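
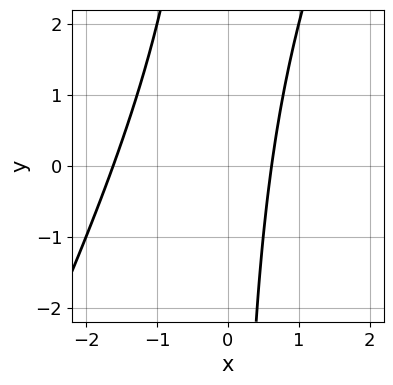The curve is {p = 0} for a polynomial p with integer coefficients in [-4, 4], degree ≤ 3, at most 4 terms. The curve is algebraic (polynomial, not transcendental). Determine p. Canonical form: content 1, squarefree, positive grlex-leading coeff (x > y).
2*x^2 - x*y + 2*x - 2

1. Degree: a generic line meets the curve in up to 2 points, so deg p = 2.
2. Checking where it meets the axes: it misses every integer gridline on the y-axis.
3. These observations pin down the coefficients.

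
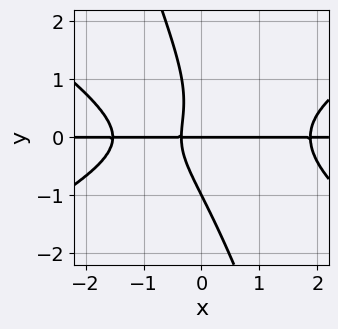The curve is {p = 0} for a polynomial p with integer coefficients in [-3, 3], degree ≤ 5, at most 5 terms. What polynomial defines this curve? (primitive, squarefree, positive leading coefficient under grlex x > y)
1. Degree: a generic line meets the curve in up to 4 points, so deg p = 4.
2. Observable constraints: among the integer gridlines, it crosses the y-axis at y ∈ {-1, 0}; the visible x-axis segment lies entirely on the curve.
3. The integer polynomial consistent with all of this is the stated p.

x^3*y - 3*x*y^3 - y^4 - 3*x*y - y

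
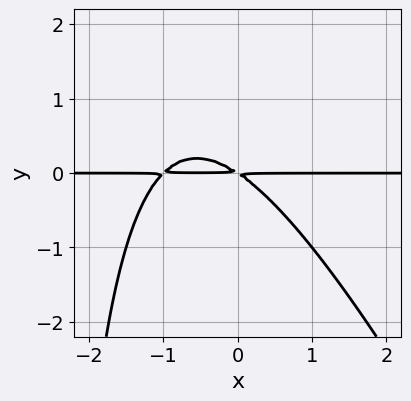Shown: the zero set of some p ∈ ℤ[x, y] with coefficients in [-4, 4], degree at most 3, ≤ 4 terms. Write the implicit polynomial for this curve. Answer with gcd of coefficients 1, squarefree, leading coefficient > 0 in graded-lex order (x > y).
Degree: a generic line meets the curve in up to 3 points, so deg p = 3.
From the visible intercepts: the visible x-axis segment lies entirely on the curve.
Together with the visible shape, these determine p as stated.

2*x^2*y + x*y^2 + 2*x*y + 3*y^2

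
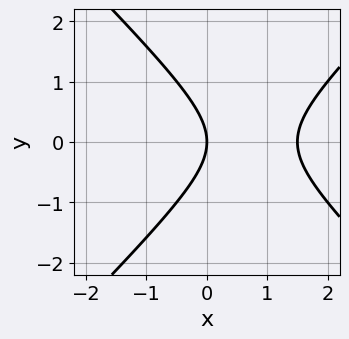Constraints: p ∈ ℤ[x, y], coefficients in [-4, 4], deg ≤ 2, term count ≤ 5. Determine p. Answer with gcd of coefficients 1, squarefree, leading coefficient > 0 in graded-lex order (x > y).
(a) The degree is 2 — the shape is more complex than any degree-1 curve.
(b) Symmetries: the y ↦ −y reflection is a symmetry, so y appears only in even powers.
(c) From the axis intercepts and sections: it meets the y-axis at y = 0 (among the integer gridlines); it crosses the x-axis at the gridline x = 0.
(d) Fitting integer coefficients to these (and the overall shape) gives p.

2*x^2 - 2*y^2 - 3*x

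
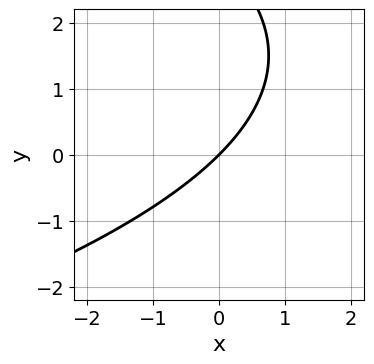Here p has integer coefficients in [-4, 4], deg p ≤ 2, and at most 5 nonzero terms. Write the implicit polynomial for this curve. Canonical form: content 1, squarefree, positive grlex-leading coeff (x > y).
First, the degree is 2 — no degree-1 curve has this shape.
Then, observable constraints: it meets the y-axis at y = 0 (among the integer gridlines); one x-axis crossing is at x = 0.
Finally, solving for integer coefficients yields p as stated.

y^2 + 3*x - 3*y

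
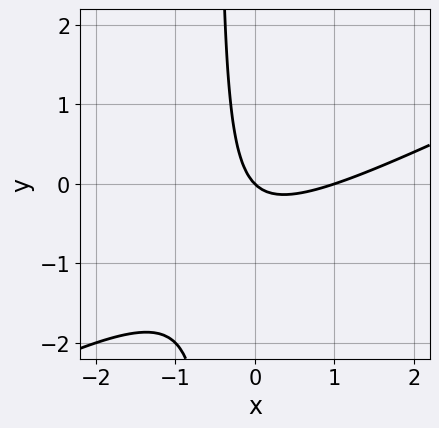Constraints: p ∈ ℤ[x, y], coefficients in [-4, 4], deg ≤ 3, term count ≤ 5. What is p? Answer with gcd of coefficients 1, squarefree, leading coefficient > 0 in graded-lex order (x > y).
x^2 - 2*x*y - x - y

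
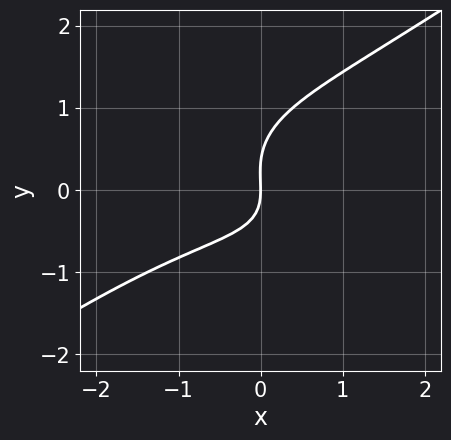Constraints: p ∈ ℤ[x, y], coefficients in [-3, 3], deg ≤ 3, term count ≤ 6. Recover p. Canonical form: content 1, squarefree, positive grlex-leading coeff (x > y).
deg p = 3. The shape is more complex than any degree-2 curve.
Observable constraints: it crosses the y-axis at the gridline y = 0; it crosses the x-axis at the gridline x = 0.
Putting this together gives p.

x^3 - 3*y^3 + 2*x*y + y^2 + 3*x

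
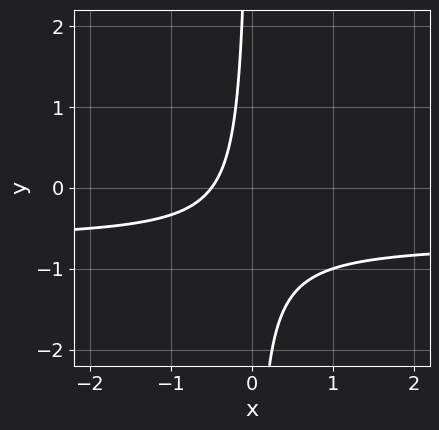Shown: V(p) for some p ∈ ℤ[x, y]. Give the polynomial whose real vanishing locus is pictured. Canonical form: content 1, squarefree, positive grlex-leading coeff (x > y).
3*x*y + 2*x + 1

(a) Degree: the shape is more complex than any degree-1 curve, so deg p = 2.
(b) Checking where it meets the axes: it misses every integer gridline on the y-axis.
(c) The integer polynomial consistent with all of this is the stated p.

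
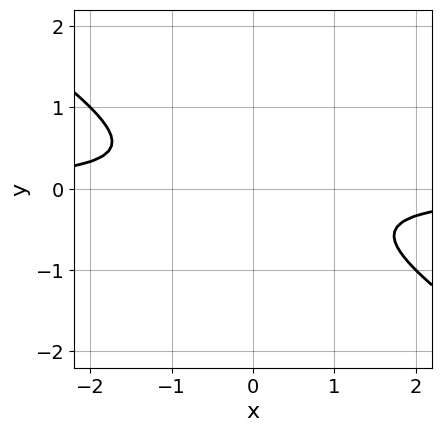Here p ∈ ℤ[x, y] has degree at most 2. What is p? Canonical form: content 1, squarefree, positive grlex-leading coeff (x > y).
2*x*y + 3*y^2 + 1

(a) The degree is 2 — no degree-1 curve has this shape.
(b) Observable constraints: no x-intercept at any integer in the box; no y-intercept at any integer in the box.
(c) Solving for integer coefficients yields p as stated.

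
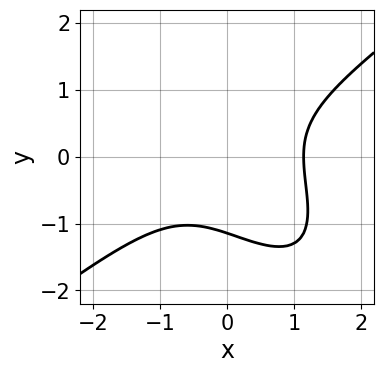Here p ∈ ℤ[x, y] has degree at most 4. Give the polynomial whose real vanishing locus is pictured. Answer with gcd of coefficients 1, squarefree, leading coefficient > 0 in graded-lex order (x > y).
1. The degree is 3 — the shape is more complex than any degree-2 curve.
2. Solving for integer coefficients yields p as stated.

2*x^3 - 2*x*y^2 - 2*y^3 - 3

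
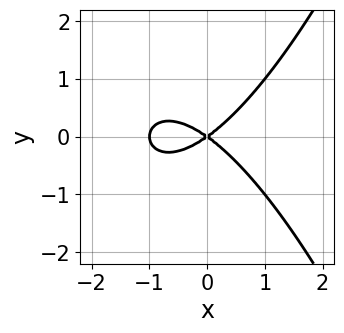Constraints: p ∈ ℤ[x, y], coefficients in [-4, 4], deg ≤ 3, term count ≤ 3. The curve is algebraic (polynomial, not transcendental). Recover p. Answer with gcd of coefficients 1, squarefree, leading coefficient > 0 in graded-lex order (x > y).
x^3 + x^2 - 2*y^2

First, deg p = 3.
Next, symmetries: mirror symmetry y ↦ −y ⇒ only even powers of y.
Then, checking where it meets the axes: it crosses the y-axis at the gridline y = 0; the x-axis gridline crossings are at x ∈ {-1, 0}.
Finally, putting this together gives p.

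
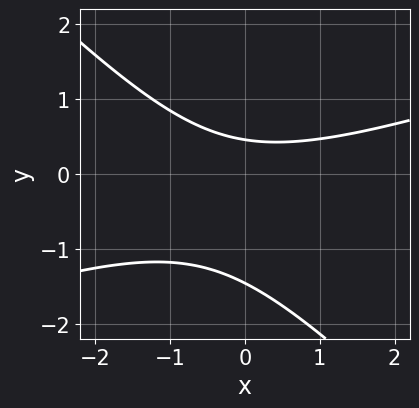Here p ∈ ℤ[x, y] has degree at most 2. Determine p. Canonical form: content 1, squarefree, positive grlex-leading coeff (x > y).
First, the degree is 2 — a generic line meets the curve in up to 2 points.
Then, from the axis intercepts and sections: it misses every integer gridline on the x-axis.
Finally, solving for integer coefficients yields p as stated.

x^2 - 2*x*y - 3*y^2 - 3*y + 2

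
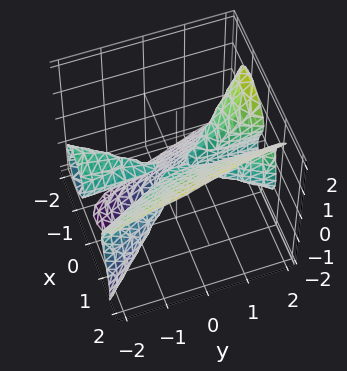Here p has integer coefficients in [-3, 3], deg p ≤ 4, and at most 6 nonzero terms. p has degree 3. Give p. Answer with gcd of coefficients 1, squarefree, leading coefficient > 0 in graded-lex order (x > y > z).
1. I count 2 distinct pieces. Treating them together as one polynomial.
2. Degree: a generic line meets the surface in up to 3 points, so deg p = 3.
3. Reading off the gridlines: one x-axis crossing is at x = 0; every point of the y-axis in the box is on the surface; it crosses the z-axis at the gridline z = 0.
4. Fitting integer coefficients to these (and the overall shape) gives p.

3*x^3 - x*y^2 + 2*y*z^2 - 2*z^3 - z^2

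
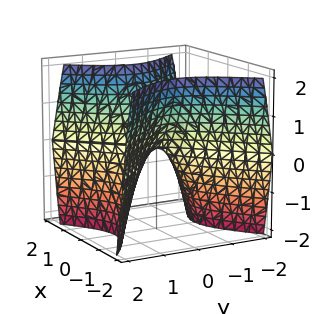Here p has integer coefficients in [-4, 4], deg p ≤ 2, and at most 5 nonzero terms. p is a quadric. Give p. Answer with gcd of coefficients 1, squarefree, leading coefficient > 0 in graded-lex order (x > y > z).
1. The degree is 2 — a hyperbolic paraboloid; a quadric.
2. Symmetries: mirror symmetry y ↦ −y ⇒ only even powers of y; it's symmetric under x → −x, forcing even powers of x.
3. Checking where it meets the axes: one z-axis crossing is at z = 0; one y-axis crossing is at y = 0; one x-axis crossing is at x = 0.
4. Assembling these constraints gives the stated polynomial.

3*x^2 - 3*y^2 - 2*z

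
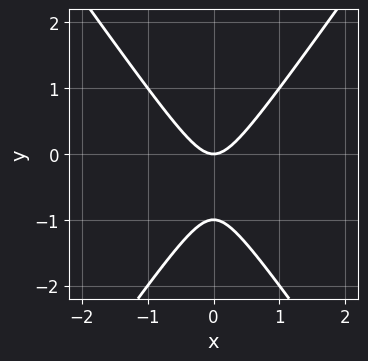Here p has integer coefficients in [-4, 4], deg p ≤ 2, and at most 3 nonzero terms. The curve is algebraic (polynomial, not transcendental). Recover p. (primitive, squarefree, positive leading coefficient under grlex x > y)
(a) deg p = 2.
(b) Symmetries: mirror symmetry x ↦ −x ⇒ only even powers of x.
(c) From the visible intercepts: the y-axis gridline crossings are at y ∈ {-1, 0}; it crosses the x-axis at the gridline x = 0.
(d) Solving for integer coefficients yields p as stated.

2*x^2 - y^2 - y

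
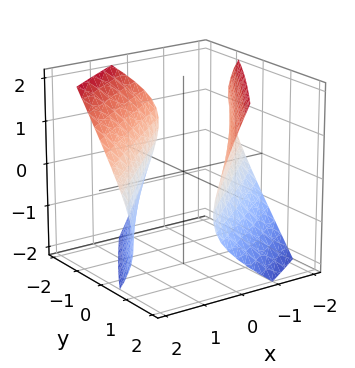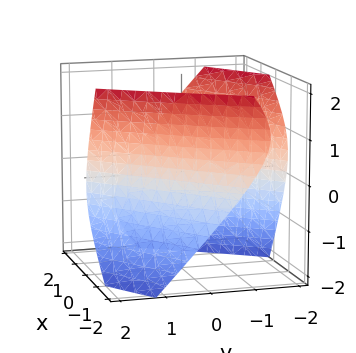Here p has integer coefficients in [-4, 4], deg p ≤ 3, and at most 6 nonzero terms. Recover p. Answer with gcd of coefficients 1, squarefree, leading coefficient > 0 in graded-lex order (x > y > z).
x^2 - 2*x*y - x*z + y^2 - z^2 - 2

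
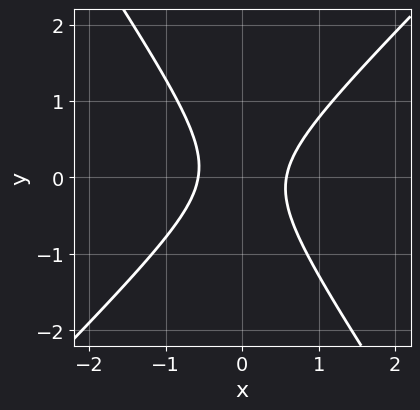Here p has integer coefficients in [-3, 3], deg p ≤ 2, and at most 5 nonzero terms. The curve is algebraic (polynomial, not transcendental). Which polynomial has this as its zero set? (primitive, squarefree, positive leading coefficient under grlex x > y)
deg p = 2. A generic line meets the curve in up to 2 points.
Observable constraints: no y-intercept at any integer in the box.
Assembling these constraints gives the stated polynomial.

3*x^2 - x*y - 2*y^2 - 1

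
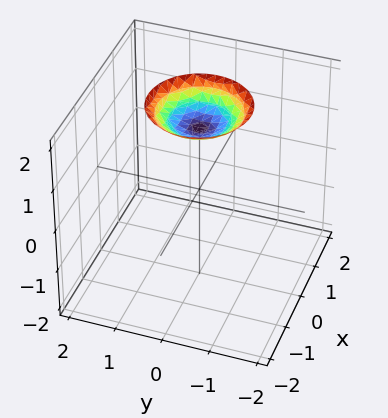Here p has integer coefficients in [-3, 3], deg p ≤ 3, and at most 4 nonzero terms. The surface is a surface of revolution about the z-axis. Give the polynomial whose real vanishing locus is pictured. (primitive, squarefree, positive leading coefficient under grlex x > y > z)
x^2 + y^2 - 2*z + 3

deg p = 2.
Symmetry: the surface is invariant under rotation about z: p = q(x² + y², z).
Against the integer gridlines: it misses every integer gridline on the x-axis; no y-intercept at any integer in the box.
Together with the visible shape, these determine p as stated.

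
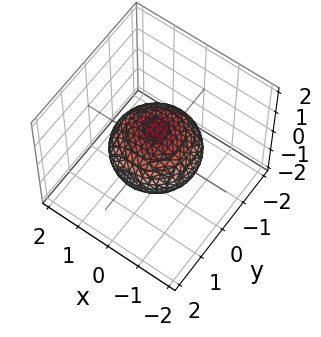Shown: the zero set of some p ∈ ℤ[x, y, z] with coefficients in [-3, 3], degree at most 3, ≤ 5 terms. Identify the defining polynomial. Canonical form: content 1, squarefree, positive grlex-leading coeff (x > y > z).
2*x^2 + 2*y^2 + 3*z^2 - 3

deg p = 2. A closed, bounded, convex surface; a quadric.
Symmetries: the surface is invariant under rotation about z: p = q(x² + y², z); mirror symmetry z ↦ −z ⇒ only even powers of z.
From the axis intercepts and sections: among the integer gridlines, it crosses the z-axis at z ∈ {-1, 1}; a circular section at z = 0 has radius between 1 and 2.
These observations pin down the coefficients.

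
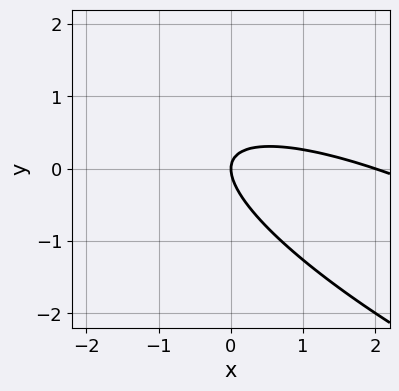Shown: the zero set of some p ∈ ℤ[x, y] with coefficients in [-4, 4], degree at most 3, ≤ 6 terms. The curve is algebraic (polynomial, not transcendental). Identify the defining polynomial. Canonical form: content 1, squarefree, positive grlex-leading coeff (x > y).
x^2 + 3*x*y + 3*y^2 - 2*x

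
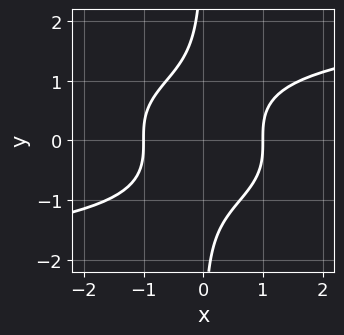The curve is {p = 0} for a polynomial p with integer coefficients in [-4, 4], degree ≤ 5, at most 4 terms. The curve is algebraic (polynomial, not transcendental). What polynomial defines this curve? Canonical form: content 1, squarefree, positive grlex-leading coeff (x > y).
x*y^3 - x^2 + 1

Degree: no degree-3 curve has this shape, so deg p = 4.
Observable constraints: the x-axis gridline crossings are at x ∈ {-1, 1}; it misses every integer gridline on the y-axis.
Putting this together gives p.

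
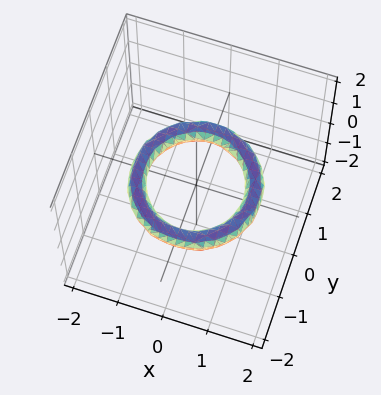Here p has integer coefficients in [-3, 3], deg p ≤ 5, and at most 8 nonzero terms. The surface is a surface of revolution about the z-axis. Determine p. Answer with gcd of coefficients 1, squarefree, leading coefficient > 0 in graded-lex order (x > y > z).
First, the degree is 4 — no degree-3 surface has this shape.
Then, symmetries: every cross-section ⟂ z is a circle, so x, y appear only via x² + y².
Then, observable constraints: among the integer gridlines, it crosses the x-axis at x ∈ {-1, 1}; the surface avoids every integer z-axis point in the box; the y-axis gridline crossings are at y ∈ {-1, 1}; a circular section at z = 0 has radius exactly 1.
Finally, fitting integer coefficients to these (and the overall shape) gives p.

x^4 + 2*x^2*y^2 + y^4 - 3*x^2 - 3*y^2 + 3*z^2 + 2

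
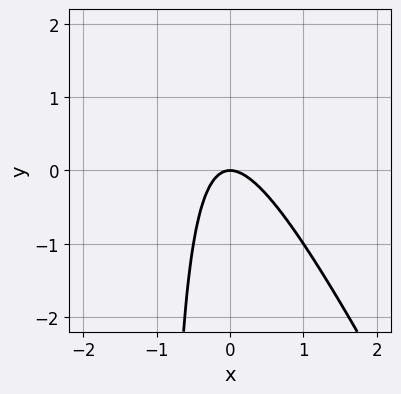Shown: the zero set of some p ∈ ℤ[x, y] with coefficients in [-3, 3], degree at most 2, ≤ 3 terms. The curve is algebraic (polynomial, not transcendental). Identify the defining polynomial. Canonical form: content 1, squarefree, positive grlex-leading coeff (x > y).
2*x^2 + x*y + y

Degree: the shape is more complex than any degree-1 curve, so deg p = 2.
Reading off the gridlines: it crosses the y-axis at the gridline y = 0; it crosses the x-axis at the gridline x = 0.
Assembling these constraints gives the stated polynomial.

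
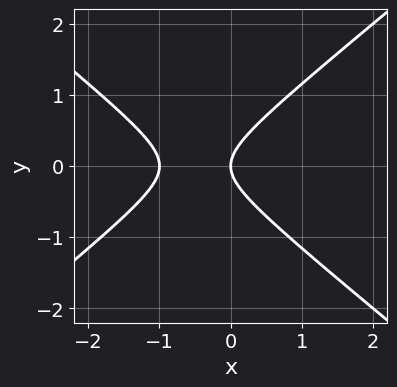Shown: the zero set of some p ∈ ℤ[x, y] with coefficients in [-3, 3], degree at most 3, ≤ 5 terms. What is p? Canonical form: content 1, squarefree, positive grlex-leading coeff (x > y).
2*x^2 - 3*y^2 + 2*x

1. The degree is 2 — the shape is more complex than any degree-1 curve.
2. Symmetries: mirror symmetry y ↦ −y ⇒ only even powers of y.
3. Against the integer gridlines: one y-axis crossing is at y = 0; the x-axis gridline crossings are at x ∈ {-1, 0}.
4. Solving for integer coefficients yields p as stated.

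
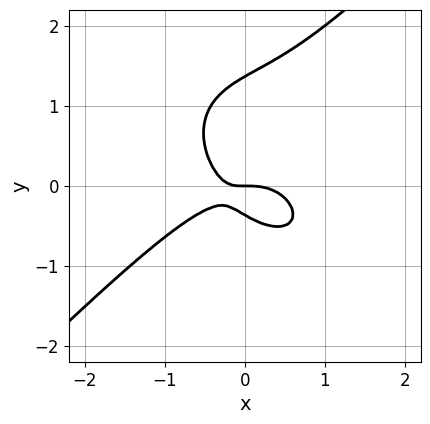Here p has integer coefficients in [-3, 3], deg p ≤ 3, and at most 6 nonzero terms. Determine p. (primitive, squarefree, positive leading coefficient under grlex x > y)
(a) deg p = 3.
(b) Checking where it meets the axes: it meets the x-axis at x = 0 (among the integer gridlines); it meets the y-axis at y = 0 (among the integer gridlines).
(c) Together with the visible shape, these determine p as stated.

2*x^3 - 2*y^3 + 2*x*y + 2*y^2 + y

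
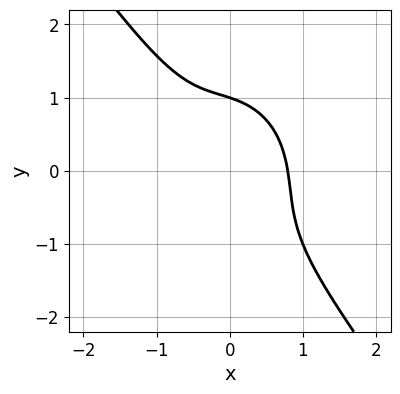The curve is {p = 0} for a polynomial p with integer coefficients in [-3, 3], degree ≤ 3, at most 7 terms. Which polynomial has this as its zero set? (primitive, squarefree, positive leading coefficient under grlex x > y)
1. The degree is 3 — the shape is more complex than any degree-2 curve.
2. Observable constraints: it meets the y-axis at y = 1 (among the integer gridlines).
3. Assembling these constraints gives the stated polynomial.

2*x^3 + x^2*y + x*y^2 + y^3 - 1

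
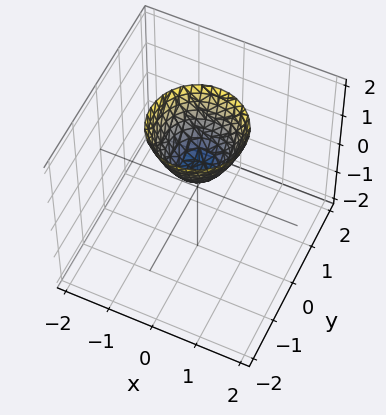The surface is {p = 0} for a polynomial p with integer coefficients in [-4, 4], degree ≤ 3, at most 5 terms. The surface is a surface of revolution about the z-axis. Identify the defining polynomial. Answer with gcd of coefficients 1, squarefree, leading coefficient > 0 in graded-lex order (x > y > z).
1. deg p = 2.
2. Symmetries: rotational symmetry about the z-axis ⇒ p depends on x, y only through x² + y².
3. Observable constraints: the surface avoids every integer y-axis point in the box; a circular section at z = 2 has radius exactly 1.
4. Solving for integer coefficients yields p as stated.

3*x^2 + 3*y^2 - 2*z + 1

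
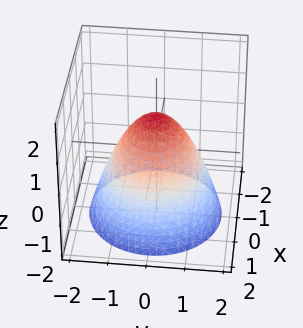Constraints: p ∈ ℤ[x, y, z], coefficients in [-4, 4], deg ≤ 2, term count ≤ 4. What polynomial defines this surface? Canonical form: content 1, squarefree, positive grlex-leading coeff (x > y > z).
x^2 + y^2 + z - 1

(a) deg p = 2. A generic line meets the surface in up to 2 points.
(b) Symmetries: rotational symmetry about the z-axis ⇒ p depends on x, y only through x² + y².
(c) From the axis intercepts and sections: it crosses the z-axis at the gridline z = 1; a circular section at z = -1 has radius between 1 and 2.
(d) Matching integer coefficients to the picture gives p. Check: (1, 0, 0) on the x-axis lies on the surface, and p(1, 0, 0) = 0. ✓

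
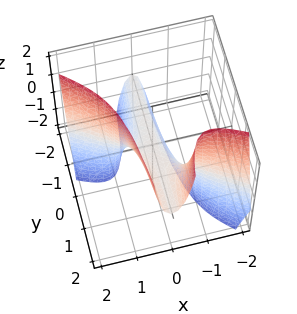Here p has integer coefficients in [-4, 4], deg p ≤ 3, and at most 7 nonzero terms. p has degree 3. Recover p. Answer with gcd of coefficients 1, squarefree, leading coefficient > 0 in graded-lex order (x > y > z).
2*x^3 + 3*x^2*y + x^2*z - x^2 - z

1. Degree: no degree-2 surface has this shape, so deg p = 3.
2. Checking where it meets the axes: the visible y-axis segment lies entirely on the surface; it meets the z-axis at z = 0 (among the integer gridlines).
3. Assembling these constraints gives the stated polynomial.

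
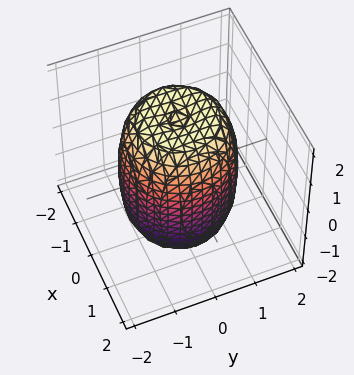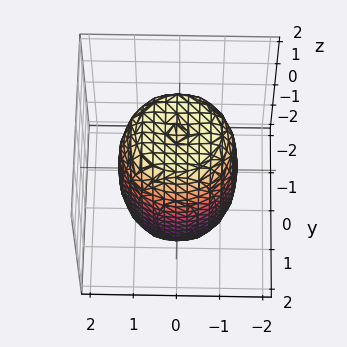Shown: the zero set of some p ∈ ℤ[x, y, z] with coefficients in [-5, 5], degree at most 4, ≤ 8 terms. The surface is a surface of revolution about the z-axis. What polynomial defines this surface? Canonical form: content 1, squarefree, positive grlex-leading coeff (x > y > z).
2*x^4 + 4*x^2*y^2 + 2*y^4 - 2*x^2 - 2*y^2 + z^2 - 3

(a) Degree: no degree-3 surface has this shape, so deg p = 4.
(b) By symmetry, the z-axis is an axis of rotation, so x and y enter only as x² + y².
(c) Against the integer gridlines: a circular section at z = 1 has radius between 1 and 2.
(d) Putting this together gives p.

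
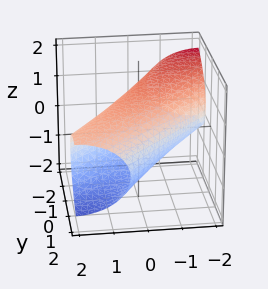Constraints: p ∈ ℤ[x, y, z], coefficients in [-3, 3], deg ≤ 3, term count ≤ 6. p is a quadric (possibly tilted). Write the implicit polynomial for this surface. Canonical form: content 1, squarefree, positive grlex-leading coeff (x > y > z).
x^2 - 2*x*y + y^2 + y*z + 2*z^2 - 2

(a) The degree is 2 — a generic line meets the surface in up to 2 points.
(b) Checking where it meets the axes: the z-axis gridline crossings are at z ∈ {-1, 1}.
(c) Together with the visible shape, these determine p as stated.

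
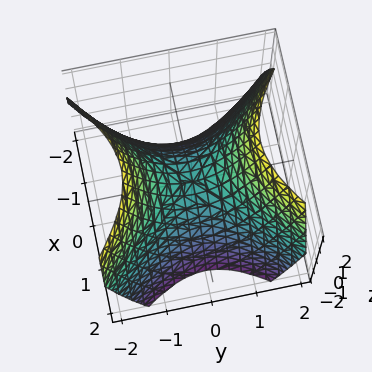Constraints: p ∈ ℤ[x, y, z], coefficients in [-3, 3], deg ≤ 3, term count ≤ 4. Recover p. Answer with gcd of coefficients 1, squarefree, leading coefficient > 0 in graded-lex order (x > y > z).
x^2 - y^2 + z

First, degree: a hyperbolic paraboloid; a quadric, so deg p = 2.
Next, symmetries: mirror symmetry y ↦ −y ⇒ only even powers of y; it's symmetric under x → −x, forcing even powers of x.
Then, checking where it meets the axes: it crosses the x-axis at the gridline x = 0; one z-axis crossing is at z = 0.
Finally, together with the visible shape, these determine p as stated.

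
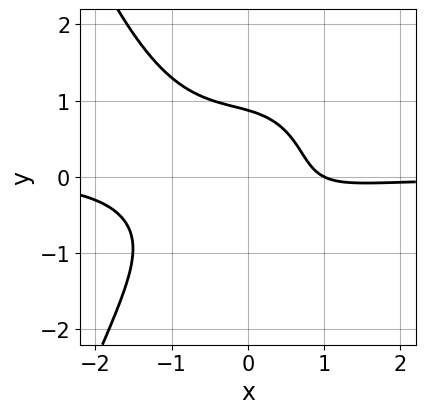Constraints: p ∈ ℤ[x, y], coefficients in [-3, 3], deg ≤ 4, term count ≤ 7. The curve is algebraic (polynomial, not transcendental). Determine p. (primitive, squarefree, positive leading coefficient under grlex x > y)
3*x^3*y + x^2*y + 3*y^3 + 2*x - 2

1. Degree: the shape is more complex than any degree-3 curve, so deg p = 4.
2. From the visible intercepts: it meets the x-axis at x = 1 (among the integer gridlines).
3. Together with the visible shape, these determine p as stated.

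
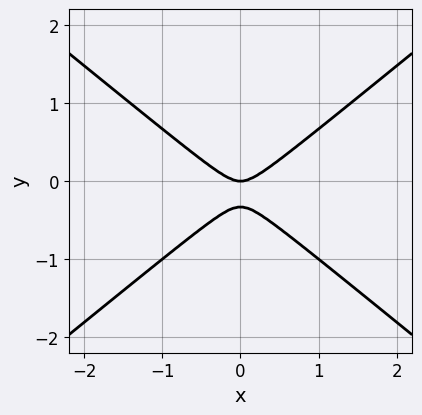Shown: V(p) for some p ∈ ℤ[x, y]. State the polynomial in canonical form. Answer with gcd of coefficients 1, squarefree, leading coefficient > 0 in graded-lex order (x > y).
2*x^2 - 3*y^2 - y

First, deg p = 2.
Then, symmetries: it's symmetric under x → −x, forcing even powers of x.
Then, checking where it meets the axes: it crosses the y-axis at the gridline y = 0; it crosses the x-axis at the gridline x = 0.
Finally, matching integer coefficients to the picture gives p.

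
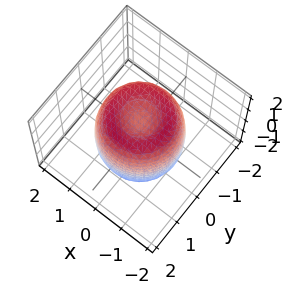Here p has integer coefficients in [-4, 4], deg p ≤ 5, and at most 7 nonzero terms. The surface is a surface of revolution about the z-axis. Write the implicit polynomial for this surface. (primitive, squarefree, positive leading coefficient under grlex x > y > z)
First, deg p = 4.
Next, symmetries: the z-axis is an axis of rotation, so x and y enter only as x² + y².
Next, against the integer gridlines: a circular section at z = 1 has radius between 1 and 2; among the integer gridlines, it crosses the z-axis at z ∈ {-1, 1}.
Finally, matching integer coefficients to the picture gives p.

2*x^4 + 4*x^2*y^2 + 2*y^4 - 3*x^2 - 3*y^2 + z^2 - 1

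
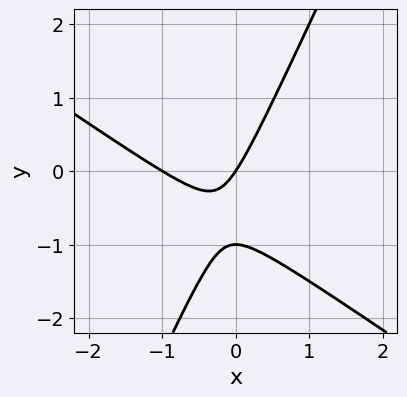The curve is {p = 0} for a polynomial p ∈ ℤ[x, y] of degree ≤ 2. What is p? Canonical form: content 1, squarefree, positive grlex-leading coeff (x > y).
3*x^2 + 3*x*y - 2*y^2 + 3*x - 2*y

(a) Degree: no degree-1 curve has this shape, so deg p = 2.
(b) Reading off the gridlines: among the integer gridlines, it crosses the y-axis at y ∈ {-1, 0}; the x-axis gridline crossings are at x ∈ {-1, 0}.
(c) Together with the visible shape, these determine p as stated.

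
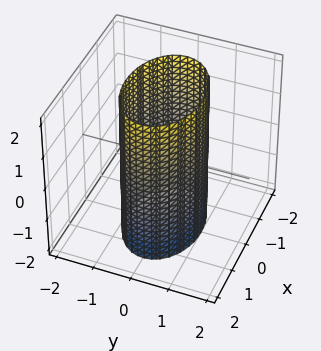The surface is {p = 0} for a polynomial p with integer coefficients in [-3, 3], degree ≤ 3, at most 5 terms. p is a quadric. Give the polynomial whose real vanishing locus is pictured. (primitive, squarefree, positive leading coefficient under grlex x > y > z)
x^2 + 2*y^2 - 2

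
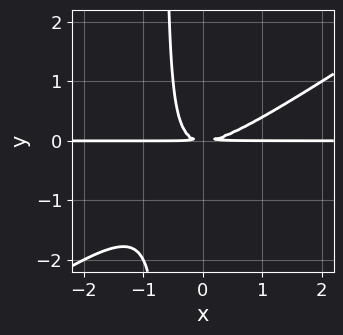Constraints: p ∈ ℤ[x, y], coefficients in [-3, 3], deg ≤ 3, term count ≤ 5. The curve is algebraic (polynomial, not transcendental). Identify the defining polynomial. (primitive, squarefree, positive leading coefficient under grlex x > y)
2*x^2*y - 3*x*y^2 - 2*y^2

(a) The degree is 3 — a generic line meets the curve in up to 3 points.
(b) Observable constraints: the visible x-axis segment lies entirely on the curve.
(c) Putting this together gives p.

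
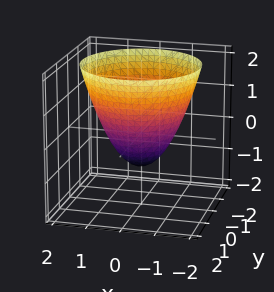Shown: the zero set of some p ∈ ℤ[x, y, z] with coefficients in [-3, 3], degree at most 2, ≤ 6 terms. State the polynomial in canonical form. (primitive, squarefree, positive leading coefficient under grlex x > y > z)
x^2 + y^2 - z - 1

(a) deg p = 2. A generic line meets the surface in up to 2 points.
(b) Symmetries: rotational symmetry about the z-axis ⇒ p depends on x, y only through x² + y².
(c) From the visible intercepts: a circular section at z = 2 has radius between 1 and 2; among the integer gridlines, it crosses the x-axis at x ∈ {-1, 1}; one z-axis crossing is at z = -1; among the integer gridlines, it crosses the y-axis at y ∈ {-1, 1}.
(d) Fitting integer coefficients to these (and the overall shape) gives p.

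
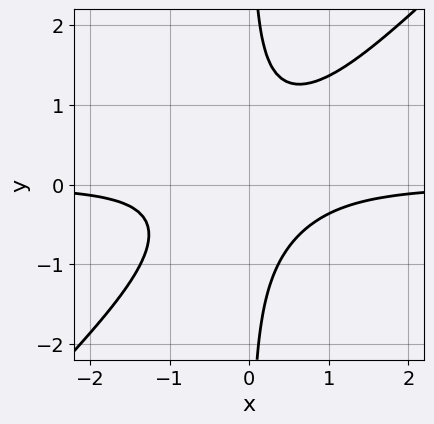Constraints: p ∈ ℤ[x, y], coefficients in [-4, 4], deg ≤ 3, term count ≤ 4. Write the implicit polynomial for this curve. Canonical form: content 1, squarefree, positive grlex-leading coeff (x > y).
1. deg p = 3.
2. Observable constraints: no x-intercept at any integer in the box; no y-intercept at any integer in the box.
3. Assembling these constraints gives the stated polynomial.

2*x^2*y - 2*x*y^2 + 1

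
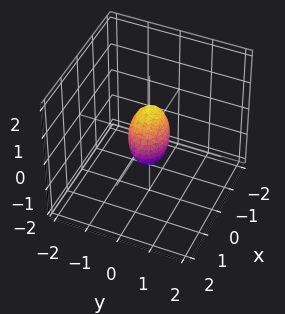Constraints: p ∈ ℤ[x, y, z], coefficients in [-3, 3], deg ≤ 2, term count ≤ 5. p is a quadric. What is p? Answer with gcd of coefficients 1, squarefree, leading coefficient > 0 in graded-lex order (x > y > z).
2*x^2 + 3*y^2 + z^2 - 1

deg p = 2.
Symmetries: mirror symmetry z ↦ −z ⇒ only even powers of z; it's symmetric under x → −x, forcing even powers of x; the y ↦ −y reflection is a symmetry, so y appears only in even powers.
From the axis intercepts and sections: the z-axis gridline crossings are at z ∈ {-1, 1}.
Assembling these constraints gives the stated polynomial.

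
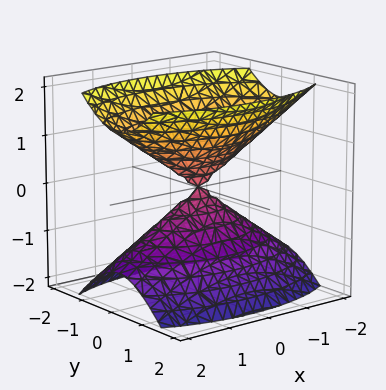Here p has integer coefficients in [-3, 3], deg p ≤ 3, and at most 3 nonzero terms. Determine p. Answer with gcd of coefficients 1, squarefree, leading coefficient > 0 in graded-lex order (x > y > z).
First, the picture has 2 separate pieces. Treating them together as one polynomial.
Then, the degree is 2 — a double cone through the origin; a quadric.
Next, symmetries: it's symmetric under z → −z, forcing even powers of z; mirror symmetry y ↦ −y ⇒ only even powers of y; the x ↦ −x reflection is a symmetry, so x appears only in even powers.
Then, reading off the gridlines: one x-axis crossing is at x = 0; one z-axis crossing is at z = 0; it meets the y-axis at y = 0 (among the integer gridlines).
Finally, assembling these constraints gives the stated polynomial.

x^2 + 3*y^2 - 2*z^2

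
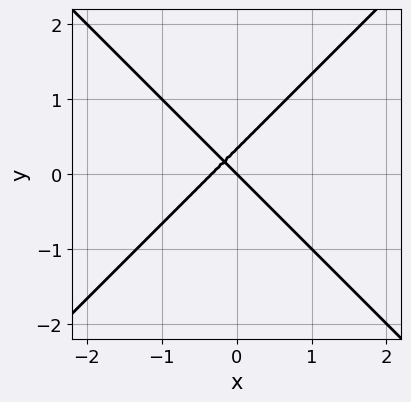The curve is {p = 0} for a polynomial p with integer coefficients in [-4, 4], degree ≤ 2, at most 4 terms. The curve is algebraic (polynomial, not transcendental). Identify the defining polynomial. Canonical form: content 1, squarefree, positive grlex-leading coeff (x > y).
deg p = 2.
Checking where it meets the axes: it meets the y-axis at y = 0 (among the integer gridlines); one x-axis crossing is at x = 0.
Assembling these constraints gives the stated polynomial.

3*x^2 - 3*y^2 + x + y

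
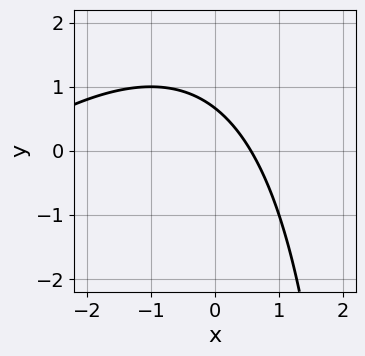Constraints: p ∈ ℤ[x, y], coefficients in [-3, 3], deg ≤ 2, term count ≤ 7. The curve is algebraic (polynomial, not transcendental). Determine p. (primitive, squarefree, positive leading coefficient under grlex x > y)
First, deg p = 2. The shape is more complex than any degree-1 curve.
Finally, putting this together gives p.

x^2 - x*y + 3*x + 3*y - 2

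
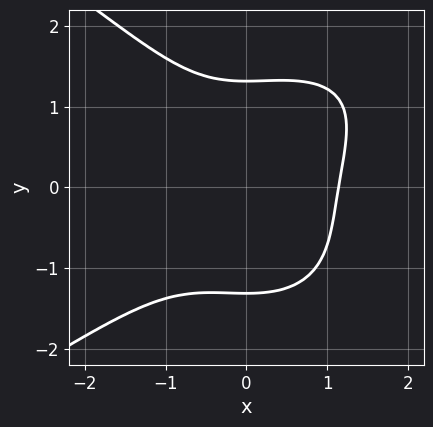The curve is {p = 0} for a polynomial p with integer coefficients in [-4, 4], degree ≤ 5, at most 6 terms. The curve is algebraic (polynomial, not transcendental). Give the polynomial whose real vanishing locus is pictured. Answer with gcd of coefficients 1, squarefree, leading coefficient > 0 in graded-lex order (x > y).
y^4 + 2*x^3 - x^2*y - 3

(a) The degree is 4 — no degree-3 curve has this shape.
(b) The integer polynomial consistent with all of this is the stated p.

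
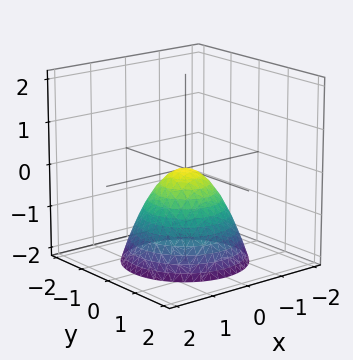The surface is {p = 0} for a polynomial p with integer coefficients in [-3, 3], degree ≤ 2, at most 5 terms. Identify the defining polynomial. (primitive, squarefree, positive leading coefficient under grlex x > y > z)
x^2 + y^2 + z

Degree: a single bowl opening along one axis; a quadric, so deg p = 2.
Symmetries: every cross-section ⟂ z is a circle, so x, y appear only via x² + y².
Checking where it meets the axes: one y-axis crossing is at y = 0; it meets the x-axis at x = 0 (among the integer gridlines); it crosses the z-axis at the gridline z = 0; a circular section at z = -1 has radius exactly 1.
Fitting integer coefficients to these (and the overall shape) gives p.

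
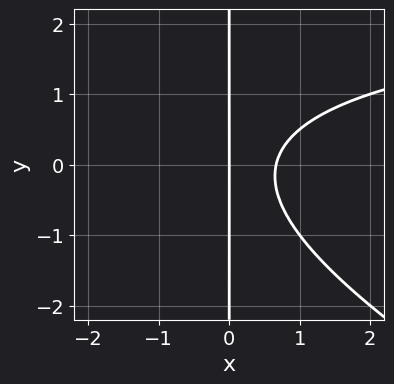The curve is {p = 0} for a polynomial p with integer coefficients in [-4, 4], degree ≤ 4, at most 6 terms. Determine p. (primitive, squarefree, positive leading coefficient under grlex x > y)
(a) deg p = 3. The shape is more complex than any degree-2 curve.
(b) Checking where it meets the axes: it crosses the x-axis at the gridline x = 0; every point of the y-axis in the box is on the curve.
(c) Matching integer coefficients to the picture gives p.

x^2*y + 2*x*y^2 - 3*x^2 + 2*x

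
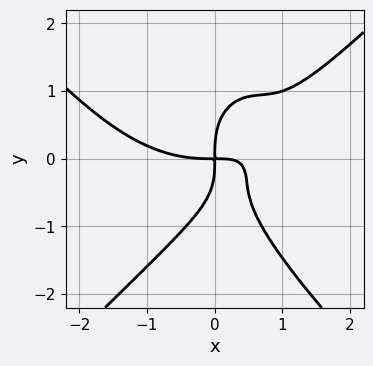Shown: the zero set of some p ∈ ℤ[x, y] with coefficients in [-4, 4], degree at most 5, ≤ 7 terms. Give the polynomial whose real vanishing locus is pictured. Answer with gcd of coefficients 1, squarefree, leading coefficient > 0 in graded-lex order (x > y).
x^4 - y^4 - 3*x^2*y + x*y^2 + 2*x*y

1. Degree: the shape is more complex than any degree-3 curve, so deg p = 4.
2. Observable constraints: it crosses the x-axis at the gridline x = 0; it meets the y-axis at y = 0 (among the integer gridlines).
3. The integer polynomial consistent with all of this is the stated p.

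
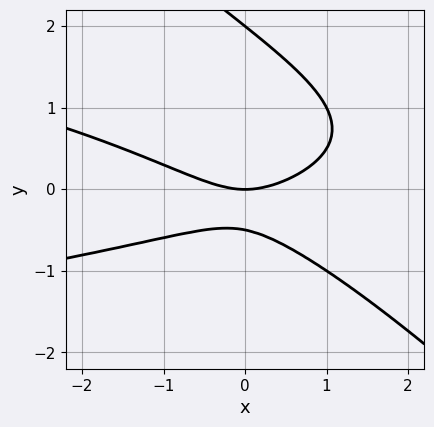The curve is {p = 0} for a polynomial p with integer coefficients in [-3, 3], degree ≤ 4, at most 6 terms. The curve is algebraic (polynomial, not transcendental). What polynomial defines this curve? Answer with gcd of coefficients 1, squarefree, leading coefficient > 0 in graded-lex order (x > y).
deg p = 3.
Reading off the gridlines: it meets the x-axis at x = 0 (among the integer gridlines); the y-axis gridline crossings are at y ∈ {0, 2}.
Assembling these constraints gives the stated polynomial.

2*x*y^2 + 2*y^3 + x^2 - 3*y^2 - 2*y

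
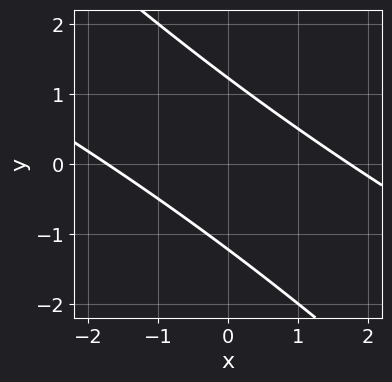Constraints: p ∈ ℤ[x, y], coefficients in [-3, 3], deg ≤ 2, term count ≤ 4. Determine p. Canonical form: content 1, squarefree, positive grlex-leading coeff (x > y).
(a) deg p = 2. No degree-1 curve has this shape.
(b) The integer polynomial consistent with all of this is the stated p.

x^2 + 3*x*y + 2*y^2 - 3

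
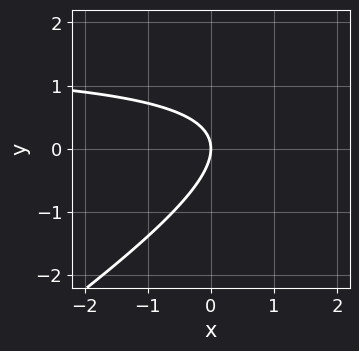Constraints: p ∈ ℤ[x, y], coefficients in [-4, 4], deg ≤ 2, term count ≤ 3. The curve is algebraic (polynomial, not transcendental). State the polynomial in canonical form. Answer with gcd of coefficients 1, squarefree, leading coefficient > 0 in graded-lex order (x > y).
2*x*y - 3*y^2 - 3*x

First, degree: no degree-1 curve has this shape, so deg p = 2.
Next, from the visible intercepts: it crosses the x-axis at the gridline x = 0; it crosses the y-axis at the gridline y = 0.
Finally, the integer polynomial consistent with all of this is the stated p.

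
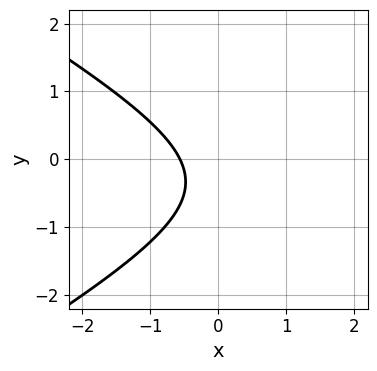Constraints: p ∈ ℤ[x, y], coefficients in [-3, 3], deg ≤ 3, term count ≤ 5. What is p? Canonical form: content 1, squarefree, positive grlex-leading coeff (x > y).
x^2 - 3*y^2 - 3*x - 2*y - 2

The degree is 2 — no degree-1 curve has this shape.
From the axis intercepts and sections: no y-intercept at any integer in the box.
Assembling these constraints gives the stated polynomial.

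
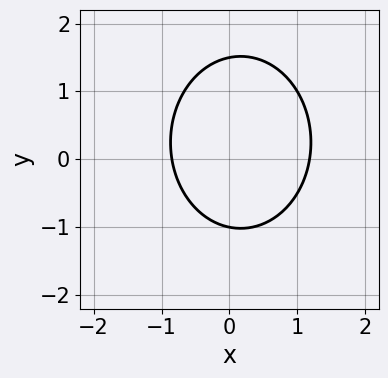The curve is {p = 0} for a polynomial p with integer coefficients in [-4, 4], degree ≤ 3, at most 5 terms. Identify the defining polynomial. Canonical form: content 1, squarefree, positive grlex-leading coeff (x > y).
1. Degree: the shape is more complex than any degree-1 curve, so deg p = 2.
2. Observable constraints: it meets the y-axis at y = -1 (among the integer gridlines).
3. Matching integer coefficients to the picture gives p.

3*x^2 + 2*y^2 - x - y - 3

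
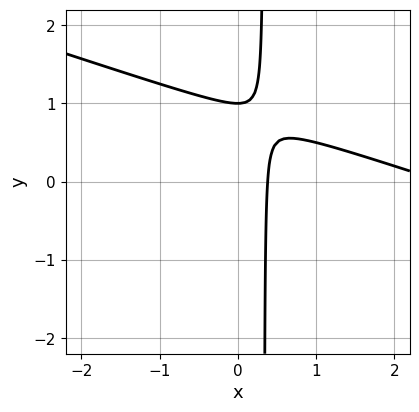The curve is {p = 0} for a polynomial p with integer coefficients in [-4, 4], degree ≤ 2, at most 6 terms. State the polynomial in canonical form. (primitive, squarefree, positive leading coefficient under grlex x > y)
x^2 + 3*x*y - 3*x - y + 1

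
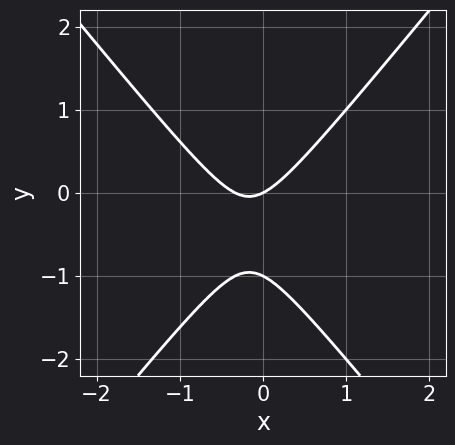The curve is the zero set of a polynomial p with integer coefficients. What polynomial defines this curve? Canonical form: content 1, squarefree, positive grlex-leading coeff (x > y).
3*x^2 - 2*y^2 + x - 2*y

(a) deg p = 2. The shape is more complex than any degree-1 curve.
(b) From the axis intercepts and sections: the y-axis gridline crossings are at y ∈ {-1, 0}; it crosses the x-axis at the gridline x = 0.
(c) Together with the visible shape, these determine p as stated.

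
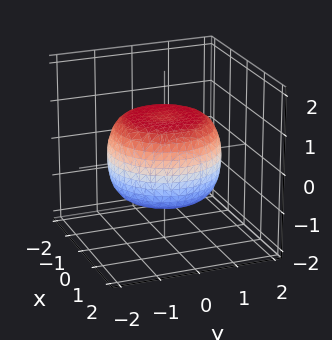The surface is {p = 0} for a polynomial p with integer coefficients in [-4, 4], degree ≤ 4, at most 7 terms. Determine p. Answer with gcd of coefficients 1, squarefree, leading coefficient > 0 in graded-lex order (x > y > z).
First, the degree is 4 — the shape is more complex than any degree-3 surface.
Then, symmetries: the surface is invariant under rotation about z: p = q(x² + y², z).
Then, observable constraints: the z-axis gridline crossings are at z ∈ {-1, 1}; a circular section at z = -1 has radius exactly 1.
Finally, these observations pin down the coefficients.

x^4 + 2*x^2*y^2 + y^4 - x^2 - y^2 + 2*z^2 - 2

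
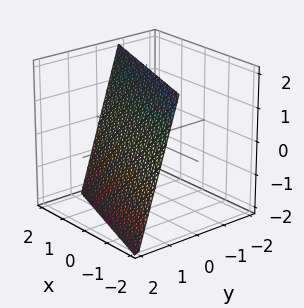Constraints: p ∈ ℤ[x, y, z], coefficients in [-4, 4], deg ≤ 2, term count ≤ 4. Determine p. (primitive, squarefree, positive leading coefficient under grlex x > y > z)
x + 3*y + z - 2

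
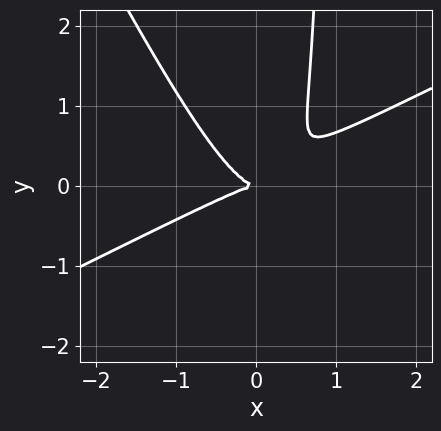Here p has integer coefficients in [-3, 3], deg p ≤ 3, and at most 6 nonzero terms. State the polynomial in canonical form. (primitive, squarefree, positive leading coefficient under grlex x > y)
The degree is 3 — the shape is more complex than any degree-2 curve.
Checking where it meets the axes: one x-axis crossing is at x = 0; it crosses the y-axis at the gridline y = 0.
Together with the visible shape, these determine p as stated.

2*x^3 - 3*x^2*y - 2*x*y^2 + 2*y^2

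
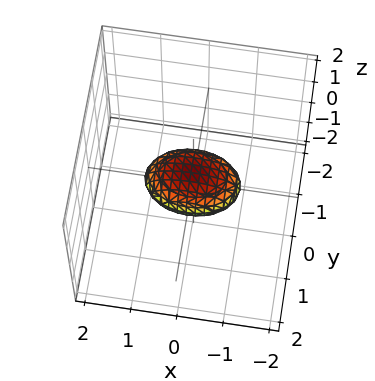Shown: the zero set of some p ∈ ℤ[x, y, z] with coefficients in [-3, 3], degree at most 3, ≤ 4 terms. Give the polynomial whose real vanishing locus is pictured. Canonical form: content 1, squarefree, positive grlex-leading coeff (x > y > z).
x^2 + 2*y^2 + 3*z^2 - 1

(a) deg p = 2. A closed, bounded, convex surface; a quadric.
(b) Symmetries: mirror symmetry x ↦ −x ⇒ only even powers of x; it's symmetric under y → −y, forcing even powers of y; mirror symmetry z ↦ −z ⇒ only even powers of z.
(c) Reading off the gridlines: among the integer gridlines, it crosses the x-axis at x ∈ {-1, 1}.
(d) Fitting integer coefficients to these (and the overall shape) gives p.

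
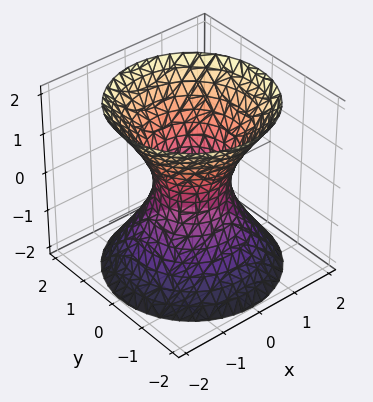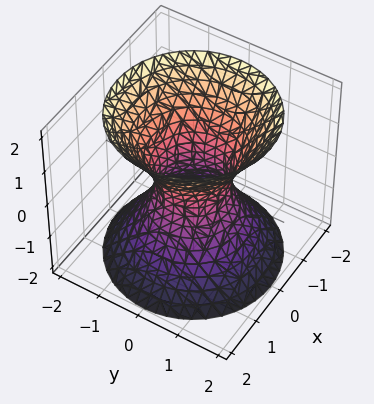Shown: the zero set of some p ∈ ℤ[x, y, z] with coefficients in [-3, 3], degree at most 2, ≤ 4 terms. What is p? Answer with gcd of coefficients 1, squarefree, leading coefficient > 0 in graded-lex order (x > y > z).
(a) deg p = 2. An hourglass — one-sheet hyperboloid; a quadric.
(b) Symmetries: mirror symmetry z ↦ −z ⇒ only even powers of z; the surface is invariant under rotation about z: p = q(x² + y², z).
(c) Reading off the gridlines: a circular section at z = 2 has radius between 1 and 2; it misses every integer gridline on the z-axis.
(d) The integer polynomial consistent with all of this is the stated p.

3*x^2 + 3*y^2 - 2*z^2 - 2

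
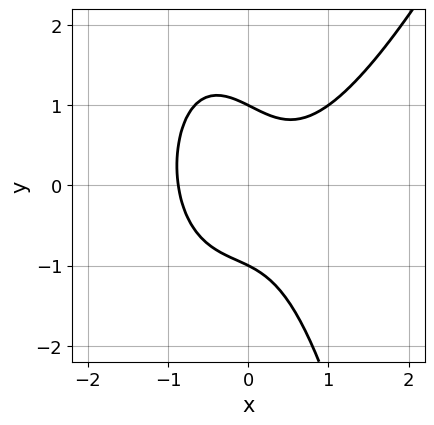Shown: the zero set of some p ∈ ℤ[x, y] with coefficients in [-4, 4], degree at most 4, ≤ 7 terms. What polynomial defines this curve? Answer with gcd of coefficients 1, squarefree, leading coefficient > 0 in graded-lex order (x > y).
3*x^3 - x^2*y - 2*x*y - 2*y^2 + 2

1. Degree: the shape is more complex than any degree-2 curve, so deg p = 3.
2. Checking where it meets the axes: the y-axis gridline crossings are at y ∈ {-1, 1}.
3. Fitting integer coefficients to these (and the overall shape) gives p.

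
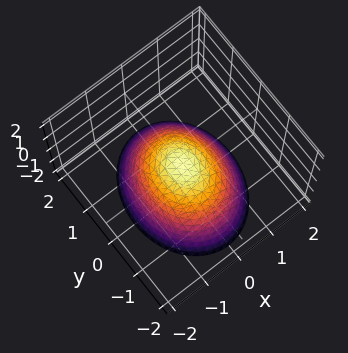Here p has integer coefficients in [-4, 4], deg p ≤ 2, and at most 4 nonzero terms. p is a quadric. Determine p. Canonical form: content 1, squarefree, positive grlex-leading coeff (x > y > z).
First, the degree is 2 — a single bowl opening along one axis; a quadric.
Then, symmetries: it's symmetric under x → −x, forcing even powers of x; the y ↦ −y reflection is a symmetry, so y appears only in even powers.
Then, reading off the gridlines: it crosses the y-axis at the gridline y = 0; it crosses the x-axis at the gridline x = 0; it crosses the z-axis at the gridline z = 0.
Finally, putting this together gives p.

3*x^2 + 2*y^2 + 3*z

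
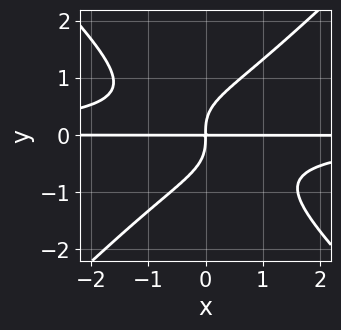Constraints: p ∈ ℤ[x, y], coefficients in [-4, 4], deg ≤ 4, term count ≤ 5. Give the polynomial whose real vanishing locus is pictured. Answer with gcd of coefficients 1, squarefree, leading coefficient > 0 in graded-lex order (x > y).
x^2*y^2 - y^4 + x*y

1. deg p = 4. A generic line meets the curve in up to 4 points.
2. Against the integer gridlines: every point of the x-axis in the box is on the curve.
3. Together with the visible shape, these determine p as stated.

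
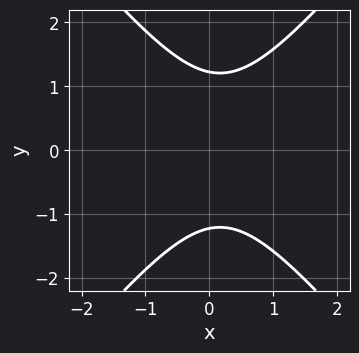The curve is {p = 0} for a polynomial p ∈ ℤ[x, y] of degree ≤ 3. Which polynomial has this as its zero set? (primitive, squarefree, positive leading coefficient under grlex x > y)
3*x^2 - 2*y^2 - x + 3

First, the degree is 2 — no degree-1 curve has this shape.
Then, symmetries: it's symmetric under y → −y, forcing even powers of y.
Then, from the visible intercepts: it misses every integer gridline on the x-axis.
Finally, together with the visible shape, these determine p as stated.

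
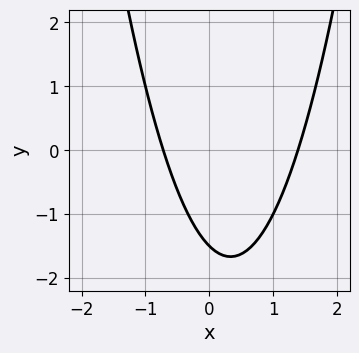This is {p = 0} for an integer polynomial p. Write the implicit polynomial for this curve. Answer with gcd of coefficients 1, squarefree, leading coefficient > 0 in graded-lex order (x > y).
First, the degree is 2 — a generic line meets the curve in up to 2 points.
Finally, solving for integer coefficients yields p as stated.

3*x^2 - 2*x - 2*y - 3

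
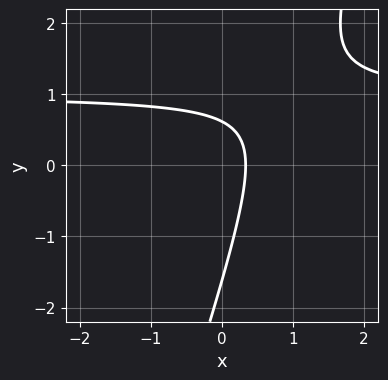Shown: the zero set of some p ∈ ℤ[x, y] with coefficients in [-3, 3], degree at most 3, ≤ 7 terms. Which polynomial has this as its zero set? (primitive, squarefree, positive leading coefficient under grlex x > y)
1. Degree: no degree-1 curve has this shape, so deg p = 2.
2. The integer polynomial consistent with all of this is the stated p.

3*x*y - y^2 - 3*x - y + 1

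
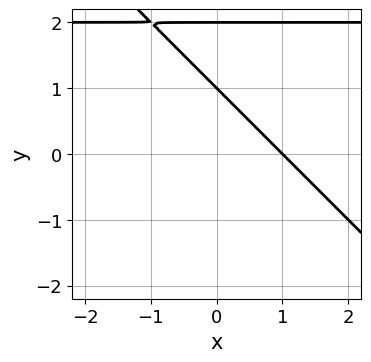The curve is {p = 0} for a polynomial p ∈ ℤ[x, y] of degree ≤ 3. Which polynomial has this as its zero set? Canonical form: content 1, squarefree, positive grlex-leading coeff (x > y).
x*y + y^2 - 2*x - 3*y + 2

(a) deg p = 2. The shape is more complex than any degree-1 curve.
(b) From the axis intercepts and sections: among the integer gridlines, it crosses the y-axis at y ∈ {1, 2}; one x-axis crossing is at x = 1.
(c) The integer polynomial consistent with all of this is the stated p.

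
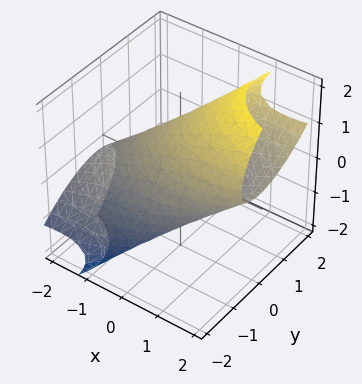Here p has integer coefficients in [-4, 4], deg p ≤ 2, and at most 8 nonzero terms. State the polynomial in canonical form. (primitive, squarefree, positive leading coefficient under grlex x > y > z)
1. Degree: the shape is more complex than any degree-1 surface, so deg p = 2.
2. Against the integer gridlines: the z-axis gridline crossings are at z ∈ {-1, 1}.
3. Solving for integer coefficients yields p as stated.

x^2 - 3*x*z + 2*y^2 - 3*y*z + 3*z^2 - 3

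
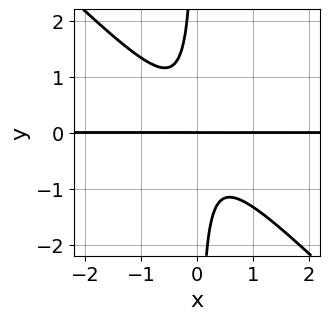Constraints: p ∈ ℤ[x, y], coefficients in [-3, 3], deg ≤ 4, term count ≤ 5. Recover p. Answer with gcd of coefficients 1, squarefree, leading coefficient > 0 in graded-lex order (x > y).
3*x^2*y + 3*x*y^2 + y

deg p = 3. The shape is more complex than any degree-2 curve.
Observable constraints: every point of the x-axis in the box is on the curve; it crosses the y-axis at the gridline y = 0.
Fitting integer coefficients to these (and the overall shape) gives p.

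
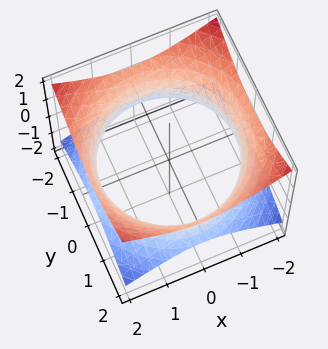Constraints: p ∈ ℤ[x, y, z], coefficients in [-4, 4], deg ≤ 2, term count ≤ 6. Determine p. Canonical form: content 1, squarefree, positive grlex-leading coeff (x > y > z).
Degree: one connected sheet with a waist; a quadric, so deg p = 2.
Symmetries: the z ↦ −z reflection is a symmetry, so z appears only in even powers; the surface is invariant under rotation about z: p = q(x² + y², z).
Observable constraints: a circular section at z = 0 has radius between 1 and 2; no z-intercept at any integer in the box.
Putting this together gives p.

x^2 + y^2 - 2*z^2 - 3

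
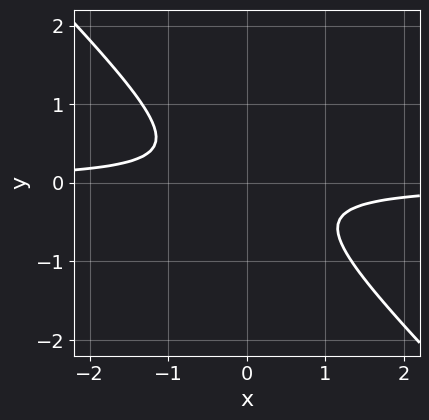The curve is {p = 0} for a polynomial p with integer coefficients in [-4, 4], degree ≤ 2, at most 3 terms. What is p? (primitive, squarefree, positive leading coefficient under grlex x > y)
3*x*y + 3*y^2 + 1

(a) The degree is 2 — no degree-1 curve has this shape.
(b) Checking where it meets the axes: no x-intercept at any integer in the box; no y-intercept at any integer in the box.
(c) Solving for integer coefficients yields p as stated.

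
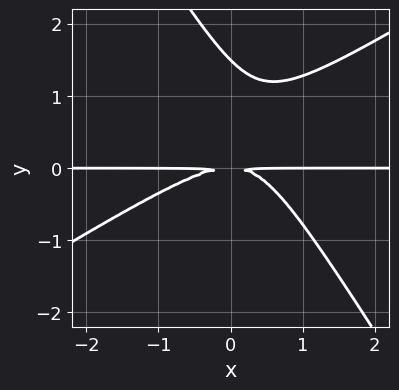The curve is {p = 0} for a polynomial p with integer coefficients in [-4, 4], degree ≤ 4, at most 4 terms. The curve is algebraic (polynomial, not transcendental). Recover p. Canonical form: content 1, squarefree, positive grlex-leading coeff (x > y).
2*x^2*y - 2*x*y^2 - 2*y^3 + 3*y^2

Degree: no degree-2 curve has this shape, so deg p = 3.
From the axis intercepts and sections: the visible x-axis segment lies entirely on the curve.
Solving for integer coefficients yields p as stated.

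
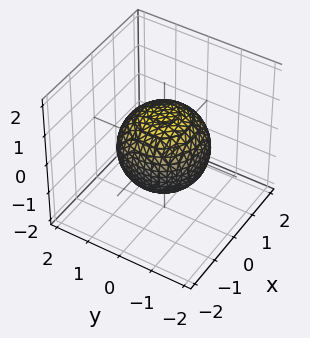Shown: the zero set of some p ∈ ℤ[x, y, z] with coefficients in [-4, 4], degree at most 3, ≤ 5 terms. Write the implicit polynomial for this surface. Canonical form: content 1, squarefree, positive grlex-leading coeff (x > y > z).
2*x^2 + 2*y^2 + 2*z^2 - 3

First, degree: a closed, bounded, convex surface; a quadric, so deg p = 2.
Then, symmetries: the z ↦ −z reflection is a symmetry, so z appears only in even powers; every cross-section ⟂ z is a circle, so x, y appear only via x² + y².
Then, from the axis intercepts and sections: a circular section at z = 0 has radius between 1 and 2.
Finally, together with the visible shape, these determine p as stated.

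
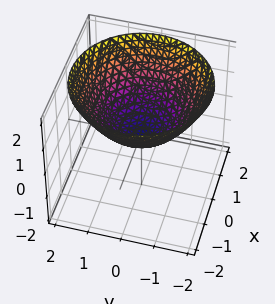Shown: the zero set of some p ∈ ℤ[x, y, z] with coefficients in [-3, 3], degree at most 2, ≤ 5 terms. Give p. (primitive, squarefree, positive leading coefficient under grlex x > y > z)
Degree: a single bowl opening along one axis; a quadric, so deg p = 2.
Symmetry: every cross-section ⟂ z is a circle, so x, y appear only via x² + y².
From the axis intercepts and sections: it meets the x-axis at x = 0 (among the integer gridlines); it crosses the y-axis at the gridline y = 0.
Together with the visible shape, these determine p as stated.

x^2 + y^2 - 2*z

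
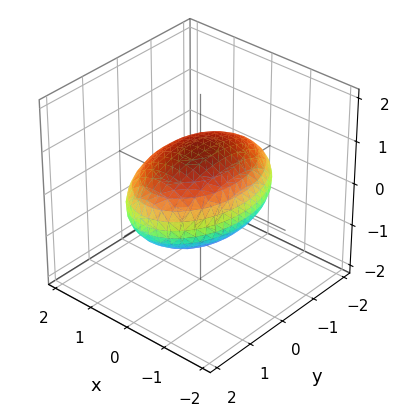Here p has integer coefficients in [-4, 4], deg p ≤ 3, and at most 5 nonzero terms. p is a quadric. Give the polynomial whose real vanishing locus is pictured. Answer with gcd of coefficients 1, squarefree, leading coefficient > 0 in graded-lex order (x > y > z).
2*x^2 + y^2 + 3*z^2 - 3

1. Degree: bounded and convex; a quadric, so deg p = 2.
2. Symmetries: mirror symmetry y ↦ −y ⇒ only even powers of y; it's symmetric under x → −x, forcing even powers of x; it's symmetric under z → −z, forcing even powers of z.
3. Observable constraints: the z-axis gridline crossings are at z ∈ {-1, 1}.
4. These observations pin down the coefficients.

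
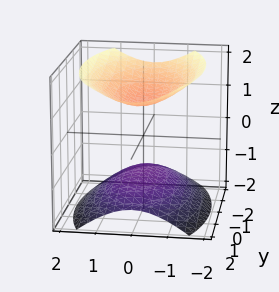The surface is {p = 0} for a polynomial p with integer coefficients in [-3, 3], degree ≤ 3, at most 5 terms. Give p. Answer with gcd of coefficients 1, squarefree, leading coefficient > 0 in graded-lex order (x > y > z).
1. There are 2 components. Treating them together as one polynomial.
2. deg p = 2. Two separate bowl-shaped sheets opening away from each other; a quadric.
3. Symmetries: it's symmetric under x → −x, forcing even powers of x; mirror symmetry z ↦ −z ⇒ only even powers of z; it's symmetric under y → −y, forcing even powers of y.
4. Checking where it meets the axes: the surface avoids every integer x-axis point in the box; the z-axis gridline crossings are at z ∈ {-1, 1}.
5. Assembling these constraints gives the stated polynomial.

3*x^2 + y^2 - 3*z^2 + 3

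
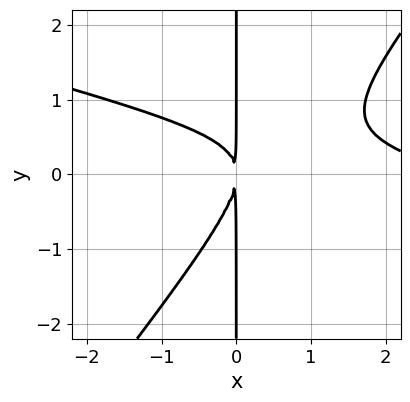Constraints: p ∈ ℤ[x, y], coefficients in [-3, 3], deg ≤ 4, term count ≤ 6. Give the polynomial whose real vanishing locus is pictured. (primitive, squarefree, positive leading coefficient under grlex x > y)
(a) deg p = 3. No degree-2 curve has this shape.
(b) Reading off the gridlines: the visible y-axis segment lies entirely on the curve.
(c) Assembling these constraints gives the stated polynomial.

x^3 + 3*x^2*y - 3*x*y^2 - 3*x^2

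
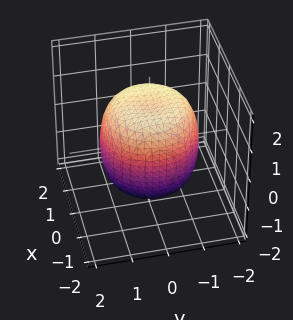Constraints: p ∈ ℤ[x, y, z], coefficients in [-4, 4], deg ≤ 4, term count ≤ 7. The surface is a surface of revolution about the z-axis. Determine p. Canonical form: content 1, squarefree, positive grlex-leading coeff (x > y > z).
2*x^4 + 4*x^2*y^2 + 2*y^4 - 2*x^2 - 2*y^2 + 2*z^2 - 3

First, degree: no degree-3 surface has this shape, so deg p = 4.
Then, symmetries: every cross-section ⟂ z is a circle, so x, y appear only via x² + y².
Then, reading off the gridlines: a circular section at z = 0 has radius between 1 and 2.
Finally, solving for integer coefficients yields p as stated.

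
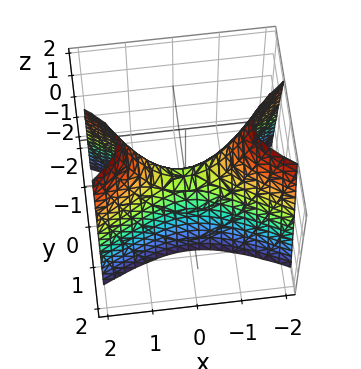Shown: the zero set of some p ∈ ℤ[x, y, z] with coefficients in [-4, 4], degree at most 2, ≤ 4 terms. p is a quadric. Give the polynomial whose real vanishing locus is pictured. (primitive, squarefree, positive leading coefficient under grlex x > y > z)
x^2 - 3*y^2 - z

Degree: a hyperbolic paraboloid; a quadric, so deg p = 2.
Symmetries: the x ↦ −x reflection is a symmetry, so x appears only in even powers; it's symmetric under y → −y, forcing even powers of y.
From the visible intercepts: one y-axis crossing is at y = 0; it crosses the z-axis at the gridline z = 0; it meets the x-axis at x = 0 (among the integer gridlines).
Putting this together gives p.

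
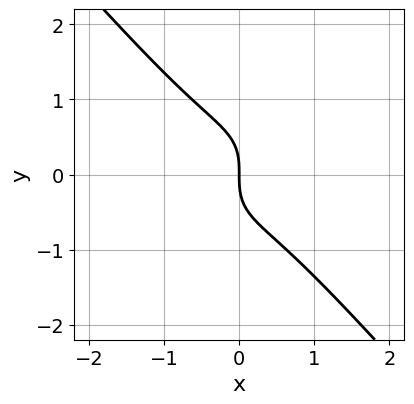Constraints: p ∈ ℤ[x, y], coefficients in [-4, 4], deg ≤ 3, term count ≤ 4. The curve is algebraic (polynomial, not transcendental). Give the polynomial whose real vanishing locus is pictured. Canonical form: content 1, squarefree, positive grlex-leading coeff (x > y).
3*x^3 + 2*y^3 + 2*x

First, the degree is 3 — the shape is more complex than any degree-2 curve.
Then, observable constraints: it meets the x-axis at x = 0 (among the integer gridlines); one y-axis crossing is at y = 0.
Finally, the integer polynomial consistent with all of this is the stated p.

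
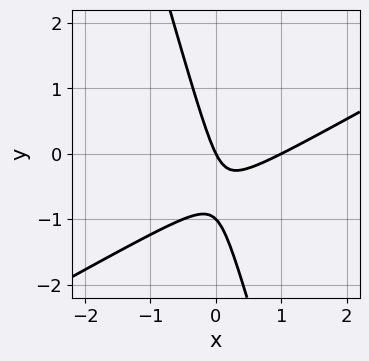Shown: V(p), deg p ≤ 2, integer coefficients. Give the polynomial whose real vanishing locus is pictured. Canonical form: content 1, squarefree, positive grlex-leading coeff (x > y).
2*x^2 - 3*x*y - y^2 - 2*x - y

Degree: the shape is more complex than any degree-1 curve, so deg p = 2.
Checking where it meets the axes: among the integer gridlines, it crosses the x-axis at x ∈ {0, 1}; among the integer gridlines, it crosses the y-axis at y ∈ {-1, 0}.
Solving for integer coefficients yields p as stated.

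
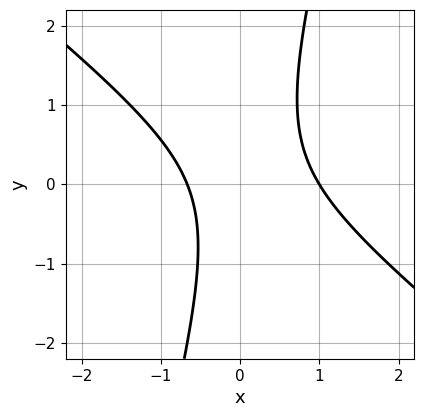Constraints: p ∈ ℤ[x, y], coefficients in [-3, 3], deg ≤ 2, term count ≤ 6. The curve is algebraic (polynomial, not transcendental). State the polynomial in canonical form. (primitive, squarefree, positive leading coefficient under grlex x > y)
3*x^2 + 3*x*y - y^2 - x - 2

(a) The degree is 2 — the shape is more complex than any degree-1 curve.
(b) Against the integer gridlines: it crosses the x-axis at the gridline x = 1; it misses every integer gridline on the y-axis.
(c) Putting this together gives p.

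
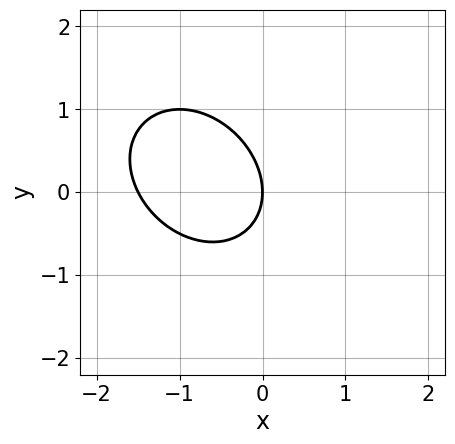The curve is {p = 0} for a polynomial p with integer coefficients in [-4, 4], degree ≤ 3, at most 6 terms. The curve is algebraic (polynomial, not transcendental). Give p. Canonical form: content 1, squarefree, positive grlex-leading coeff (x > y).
2*x^2 + x*y + 2*y^2 + 3*x

The degree is 2 — a generic line meets the curve in up to 2 points.
Observable constraints: it crosses the y-axis at the gridline y = 0; one x-axis crossing is at x = 0.
Matching integer coefficients to the picture gives p.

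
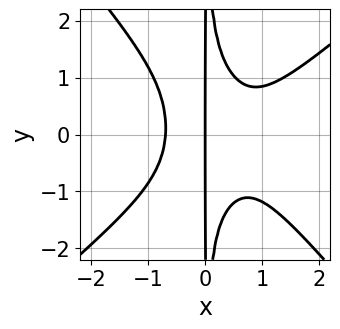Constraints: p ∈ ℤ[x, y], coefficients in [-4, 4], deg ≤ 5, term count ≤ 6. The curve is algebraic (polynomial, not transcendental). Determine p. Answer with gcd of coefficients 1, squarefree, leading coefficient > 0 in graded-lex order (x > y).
First, the degree is 4 — no degree-3 curve has this shape.
Next, observable constraints: the visible y-axis segment lies entirely on the curve; it crosses the x-axis at the gridline x = 0.
Finally, together with the visible shape, these determine p as stated.

3*x^4 - x^3*y - 3*x^2*y^2 - 2*x^3 + 2*x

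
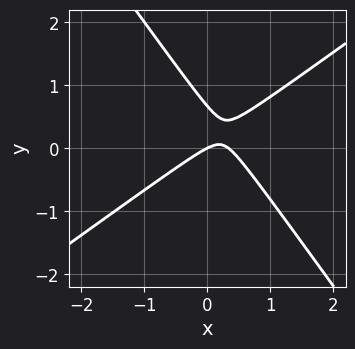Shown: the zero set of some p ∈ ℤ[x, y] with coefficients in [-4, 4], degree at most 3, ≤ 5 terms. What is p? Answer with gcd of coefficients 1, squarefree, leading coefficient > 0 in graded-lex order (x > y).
Degree: the shape is more complex than any degree-1 curve, so deg p = 2.
Against the integer gridlines: one y-axis crossing is at y = 0; it crosses the x-axis at the gridline x = 0.
The integer polynomial consistent with all of this is the stated p.

3*x^2 - 2*x*y - 3*y^2 - x + 2*y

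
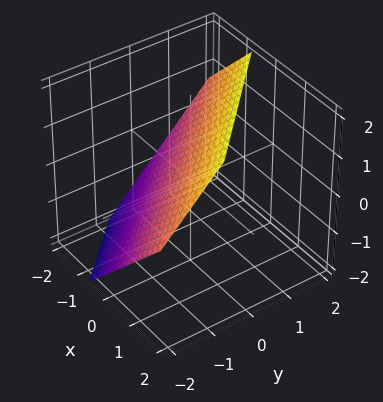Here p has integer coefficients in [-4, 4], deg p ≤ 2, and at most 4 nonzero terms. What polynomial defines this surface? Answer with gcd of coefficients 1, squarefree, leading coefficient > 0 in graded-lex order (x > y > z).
3*x + 3*y - 3*z + 2

Degree: the surface is flat (a plane), so deg p = 1.
Solving for integer coefficients yields p as stated.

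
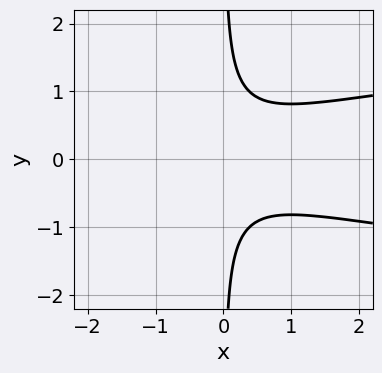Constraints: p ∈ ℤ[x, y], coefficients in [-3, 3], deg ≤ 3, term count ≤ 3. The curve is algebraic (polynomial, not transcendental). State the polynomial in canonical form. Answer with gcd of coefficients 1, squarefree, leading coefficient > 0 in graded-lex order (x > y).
3*x*y^2 - x^2 - 1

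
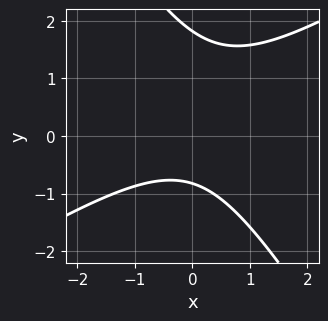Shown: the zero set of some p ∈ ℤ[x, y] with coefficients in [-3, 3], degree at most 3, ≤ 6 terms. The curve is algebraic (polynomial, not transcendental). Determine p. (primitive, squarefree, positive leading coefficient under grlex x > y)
1. deg p = 2. A generic line meets the curve in up to 2 points.
2. Checking where it meets the axes: it misses every integer gridline on the x-axis.
3. These observations pin down the coefficients.

2*x^2 - 2*x*y - 2*y^2 + 2*y + 3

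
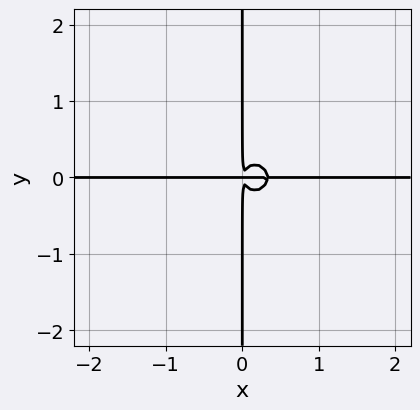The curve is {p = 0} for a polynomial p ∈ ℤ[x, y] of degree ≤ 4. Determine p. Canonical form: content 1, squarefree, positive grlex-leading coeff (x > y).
First, degree: no degree-3 curve has this shape, so deg p = 4.
Then, from the axis intercepts and sections: every point of the x-axis in the box is on the curve; the visible y-axis segment lies entirely on the curve.
Finally, matching integer coefficients to the picture gives p.

3*x^3*y + 3*x*y^3 - x^2*y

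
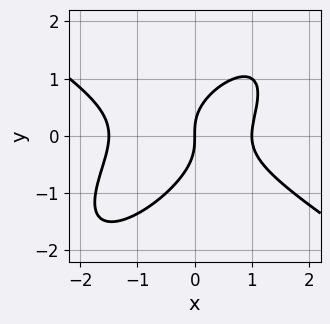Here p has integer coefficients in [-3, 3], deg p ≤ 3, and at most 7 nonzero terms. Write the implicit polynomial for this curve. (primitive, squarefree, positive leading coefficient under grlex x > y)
deg p = 3.
Checking where it meets the axes: among the integer gridlines, it crosses the x-axis at x ∈ {0, 1}; it crosses the y-axis at the gridline y = 0.
Fitting integer coefficients to these (and the overall shape) gives p.

2*x^3 - 3*x*y^2 + 3*y^3 + x^2 - 3*x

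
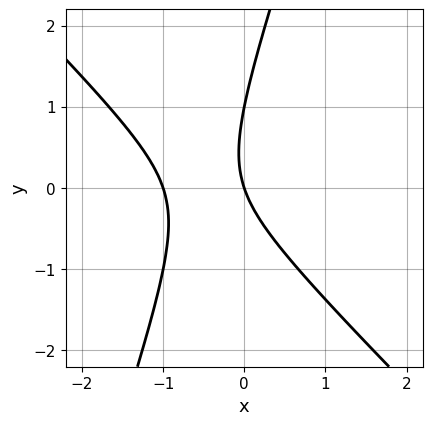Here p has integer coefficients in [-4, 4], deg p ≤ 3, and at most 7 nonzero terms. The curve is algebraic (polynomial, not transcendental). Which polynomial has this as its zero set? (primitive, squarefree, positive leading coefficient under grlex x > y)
1. Degree: no degree-1 curve has this shape, so deg p = 2.
2. Observable constraints: among the integer gridlines, it crosses the x-axis at x ∈ {-1, 0}; the y-axis gridline crossings are at y ∈ {0, 1}.
3. Assembling these constraints gives the stated polynomial.

3*x^2 + 2*x*y - y^2 + 3*x + y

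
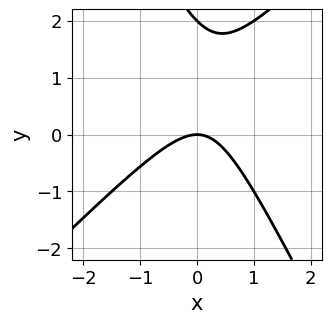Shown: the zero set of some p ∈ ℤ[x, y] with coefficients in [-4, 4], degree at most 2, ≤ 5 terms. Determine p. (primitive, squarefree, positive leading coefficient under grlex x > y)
2*x^2 - x*y - y^2 + 2*y

First, the degree is 2 — no degree-1 curve has this shape.
Then, from the visible intercepts: it crosses the x-axis at the gridline x = 0; the y-axis gridline crossings are at y ∈ {0, 2}.
Finally, putting this together gives p.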